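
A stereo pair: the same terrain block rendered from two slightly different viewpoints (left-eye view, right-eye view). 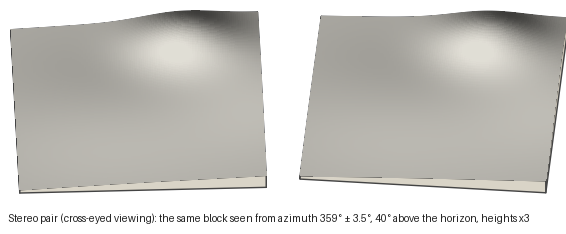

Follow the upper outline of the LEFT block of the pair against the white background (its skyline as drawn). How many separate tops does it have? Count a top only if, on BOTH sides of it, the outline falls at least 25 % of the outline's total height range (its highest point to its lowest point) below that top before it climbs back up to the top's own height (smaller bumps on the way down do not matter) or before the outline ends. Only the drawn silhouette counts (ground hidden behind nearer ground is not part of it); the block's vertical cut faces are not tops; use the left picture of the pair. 0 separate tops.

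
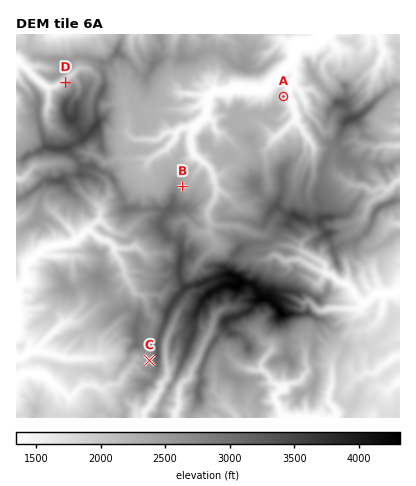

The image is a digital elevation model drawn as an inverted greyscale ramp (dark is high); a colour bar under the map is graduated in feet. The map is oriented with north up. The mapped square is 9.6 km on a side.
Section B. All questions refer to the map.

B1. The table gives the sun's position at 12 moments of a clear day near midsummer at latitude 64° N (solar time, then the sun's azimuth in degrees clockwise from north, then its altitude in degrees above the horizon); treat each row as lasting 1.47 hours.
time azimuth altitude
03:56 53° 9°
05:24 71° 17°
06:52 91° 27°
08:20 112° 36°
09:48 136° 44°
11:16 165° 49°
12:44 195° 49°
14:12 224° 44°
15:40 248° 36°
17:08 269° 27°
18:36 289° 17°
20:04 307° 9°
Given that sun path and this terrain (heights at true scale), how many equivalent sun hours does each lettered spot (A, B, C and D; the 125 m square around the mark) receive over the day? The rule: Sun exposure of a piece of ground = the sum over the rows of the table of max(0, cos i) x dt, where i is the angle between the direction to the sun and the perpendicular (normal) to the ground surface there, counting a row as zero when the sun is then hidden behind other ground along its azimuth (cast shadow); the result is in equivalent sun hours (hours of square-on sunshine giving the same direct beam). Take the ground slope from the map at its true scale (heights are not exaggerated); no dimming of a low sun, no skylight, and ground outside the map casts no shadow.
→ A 6.7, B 7.9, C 7.6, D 3.3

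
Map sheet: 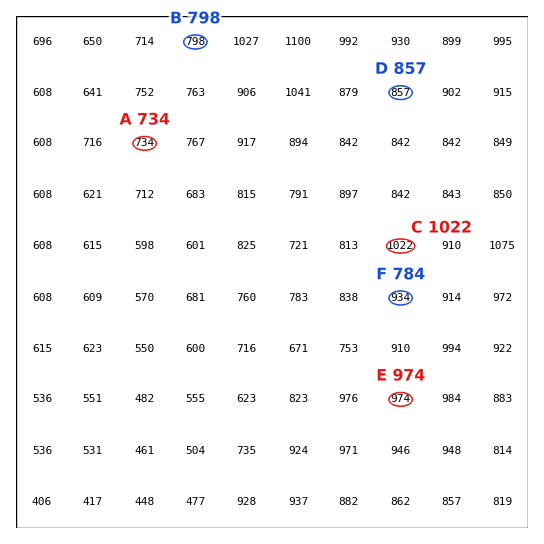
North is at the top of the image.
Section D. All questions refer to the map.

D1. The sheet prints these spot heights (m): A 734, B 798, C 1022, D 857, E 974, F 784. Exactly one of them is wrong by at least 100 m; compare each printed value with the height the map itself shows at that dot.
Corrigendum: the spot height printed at F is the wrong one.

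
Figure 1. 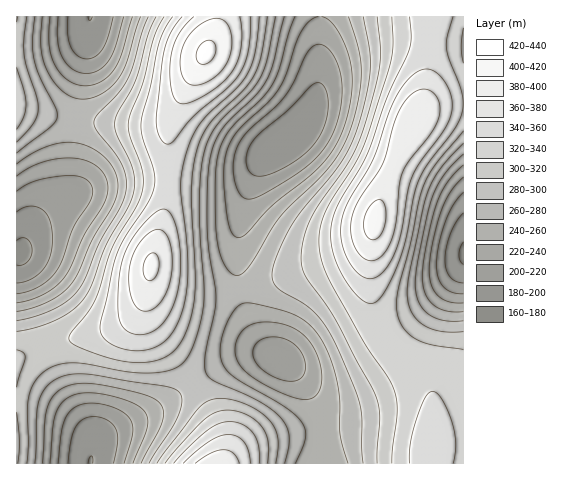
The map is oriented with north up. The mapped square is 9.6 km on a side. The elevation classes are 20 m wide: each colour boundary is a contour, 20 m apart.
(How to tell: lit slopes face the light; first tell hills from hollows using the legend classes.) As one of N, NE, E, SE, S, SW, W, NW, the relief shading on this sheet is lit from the W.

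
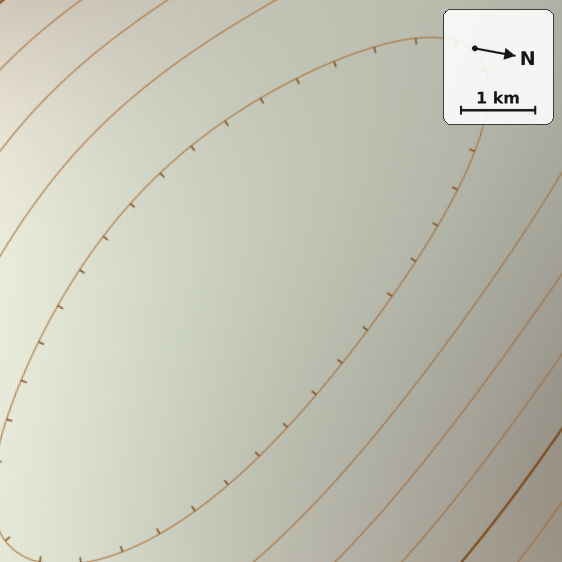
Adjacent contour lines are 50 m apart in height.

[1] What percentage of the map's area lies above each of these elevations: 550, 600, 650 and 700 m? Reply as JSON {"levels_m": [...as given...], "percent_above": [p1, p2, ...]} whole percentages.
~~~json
{"levels_m": [550, 600, 650, 700], "percent_above": [55, 27, 14, 6]}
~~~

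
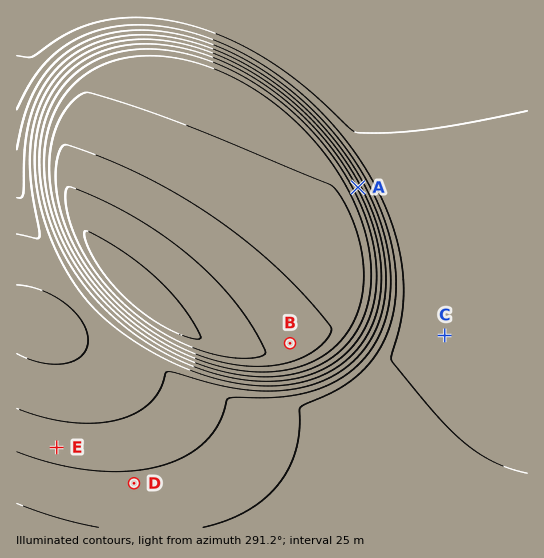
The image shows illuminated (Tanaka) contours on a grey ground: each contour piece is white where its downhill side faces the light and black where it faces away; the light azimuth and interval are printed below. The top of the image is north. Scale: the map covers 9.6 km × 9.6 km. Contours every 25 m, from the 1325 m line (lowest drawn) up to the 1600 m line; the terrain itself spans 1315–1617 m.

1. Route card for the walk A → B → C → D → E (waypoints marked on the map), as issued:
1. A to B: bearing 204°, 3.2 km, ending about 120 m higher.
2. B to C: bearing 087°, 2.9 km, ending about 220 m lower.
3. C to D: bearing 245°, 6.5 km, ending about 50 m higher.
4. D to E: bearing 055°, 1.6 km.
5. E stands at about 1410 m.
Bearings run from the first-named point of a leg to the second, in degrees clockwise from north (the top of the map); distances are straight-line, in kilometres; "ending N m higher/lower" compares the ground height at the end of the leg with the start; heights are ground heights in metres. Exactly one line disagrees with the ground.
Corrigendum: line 4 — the bearing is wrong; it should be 295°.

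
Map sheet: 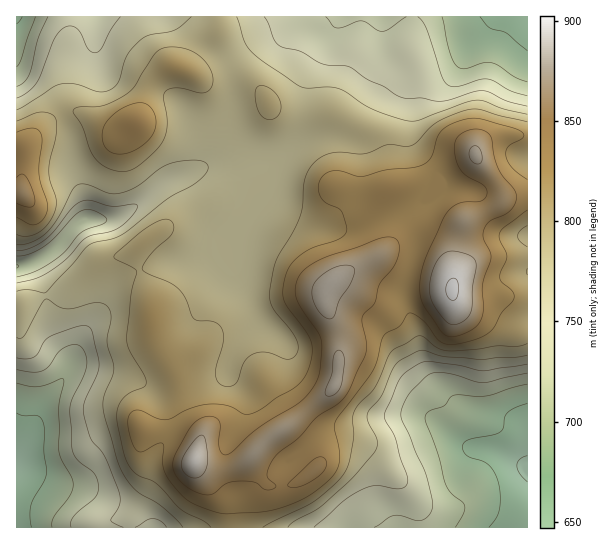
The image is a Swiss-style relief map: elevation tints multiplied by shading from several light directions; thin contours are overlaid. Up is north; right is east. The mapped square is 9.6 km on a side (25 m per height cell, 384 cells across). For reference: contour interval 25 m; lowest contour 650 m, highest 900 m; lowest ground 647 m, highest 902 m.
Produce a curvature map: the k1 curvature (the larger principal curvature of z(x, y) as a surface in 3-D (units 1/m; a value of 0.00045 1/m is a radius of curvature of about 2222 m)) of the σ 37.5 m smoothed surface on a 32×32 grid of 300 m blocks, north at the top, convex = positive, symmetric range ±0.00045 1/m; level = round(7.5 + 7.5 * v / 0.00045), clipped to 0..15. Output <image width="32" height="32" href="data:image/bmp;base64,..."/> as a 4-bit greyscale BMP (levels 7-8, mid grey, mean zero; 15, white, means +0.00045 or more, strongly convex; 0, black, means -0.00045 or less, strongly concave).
<image width="32" height="32" href="data:image/bmp;base64,Qk12AgAAAAAAAHYAAAAoAAAAIAAAACAAAAABAAQAAAAAAAACAAATCwAAEwsAABAAAAAAAAAAAAAAABEREQAiIiIAMzMzAERERABVVVUAZmZmAHd3dwCIiIgAmZmZAKqqqgC7u7sAzMzMAN3d3QDu7u4A////AJrN3bt2p6mJl4h4h4qZiJmYiJmaiarJq9yoeHebqqiZiId3i4i9p4rP+od6yneamHeJh56s/ry5if/JnKmImoZ4q6ivi/+a/GeeuZuIh3mHiIqor5ifh6/pm6m6iId4mYd5mL+6n/mK/5mYiHeJmZiXmqrNiJq7d439pohnmYh3iJmpqnmod4mXv/m4eHeZd5uXiah6mXabh275t2dnmofMhWmYmomImoZ+6riIqKmZ2IeKqbmaqIh2bsqqqvy6zdioiYq5d5h3d62piqjey6rZqph6uYiIiJnNh5qq3sqI/JqYiqqYd3m7u4mXi96ou8/7qIqYiHd4mryph4rdxoeXv9qZh3d3eJqb3cqJy+uZ+3n//aeId4iJmIremLqrqf+pyJ/7mHeIiId4iqicqXWv90iIzaiIiIioiZiInd3Z/u68qIqpiId3qpiph4qZ7fl6qbqIiIiIeKy6rMl4i+r6Z4mqh4iIh3irqZmbmt+W+3ebupmYiIh3iYeIaKr8Z+6Xm725iIiIh3iIqprc3v+tucvN2XiIiqmZq7mJzLvMnKu5rMhpl4u5mql3eIjKZ2uphWu4fKicmImXiHqXnHdbuHd5vf2YuoiImIiLl3uHe7h3mKy5iZh4h5mIm4Z5h4u5iJipmqqHeIeKiKuHeIh5upmZhojLiIiZioeriZiI"/>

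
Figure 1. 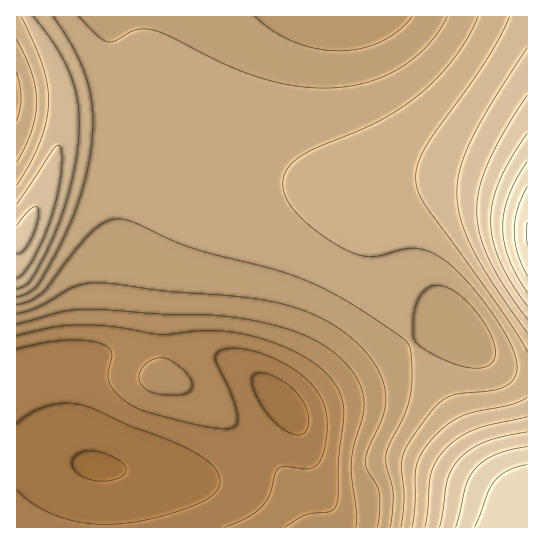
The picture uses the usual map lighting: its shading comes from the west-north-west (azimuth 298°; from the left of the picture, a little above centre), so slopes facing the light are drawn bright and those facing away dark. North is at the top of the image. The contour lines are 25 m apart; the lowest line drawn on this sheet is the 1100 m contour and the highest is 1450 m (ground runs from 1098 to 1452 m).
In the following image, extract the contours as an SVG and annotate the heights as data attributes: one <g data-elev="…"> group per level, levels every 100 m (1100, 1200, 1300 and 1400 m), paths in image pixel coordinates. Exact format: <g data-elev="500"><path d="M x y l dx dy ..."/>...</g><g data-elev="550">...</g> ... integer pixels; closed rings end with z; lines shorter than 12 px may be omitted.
<g data-elev="1100"><path d="M95 481l-12-4-9-7-2-4 0-5 5-7 12-3 13 2 16 6 8 8 0 6-7 5-10 3z"/></g><g data-elev="1200"><path d="M17 324l42-12 19-3 28 1 56 4 51 1 30 4 32 6 26 9 21 10 15 11 13 13 9 14 4 13 0 19-9 31-3 17 1 16 5 35-1 14"/></g><g data-elev="1300"><path d="M527 397l-16 8-36 7-14 5-15 9-14 13-10 14-6 13-1 40-3 21"/><path d="M17 289l8-3 6-7 14-24 11-25 16-48 4-25 3-23-1-32-8-28-15-28-22-29"/><path d="M21 17l22 49 5 20 1 17-3 19-6 20-10 21-13 22"/><path d="M510 17l-11 21-14 25-60 84-7 18-2 14 3 14 7 13 73 101 28 44"/></g><g data-elev="1400"><path d="M527 465l-18 5-14 11-7 10-13 36"/><path d="M527 161l-10 18-8 16-5 16-1 16 1 15 5 16 8 17 10 17"/></g>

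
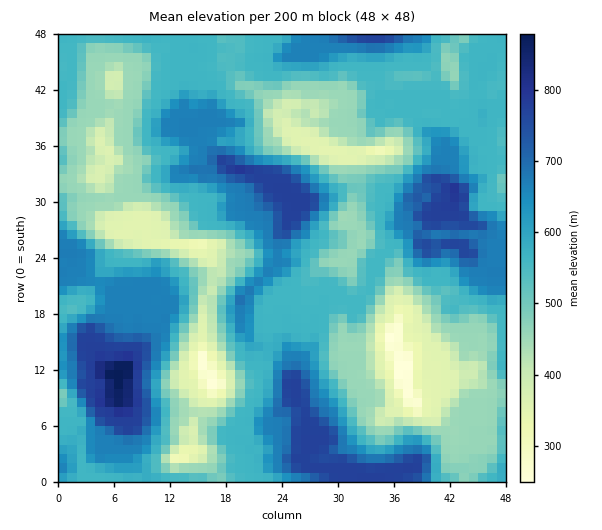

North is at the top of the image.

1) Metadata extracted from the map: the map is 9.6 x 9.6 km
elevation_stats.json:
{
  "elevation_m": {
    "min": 245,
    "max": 880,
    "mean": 555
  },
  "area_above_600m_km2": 29.2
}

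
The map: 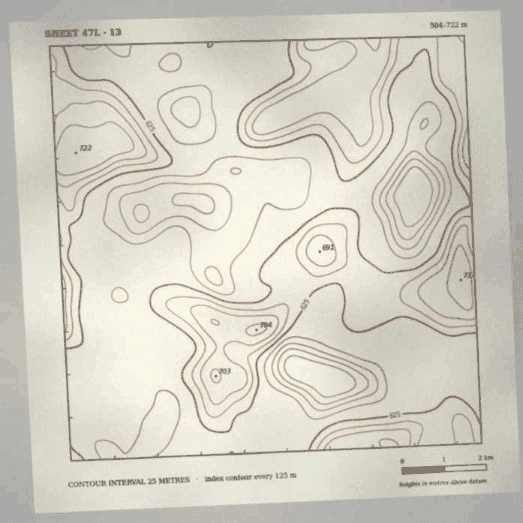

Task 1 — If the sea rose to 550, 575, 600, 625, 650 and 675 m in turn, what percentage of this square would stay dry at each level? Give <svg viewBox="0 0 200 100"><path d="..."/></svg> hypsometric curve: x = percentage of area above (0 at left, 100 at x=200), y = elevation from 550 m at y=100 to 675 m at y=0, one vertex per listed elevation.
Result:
<svg viewBox="0 0 200 100"><path d="M192 100l-8-20-24-20-84-20-30-20-21-20"/></svg>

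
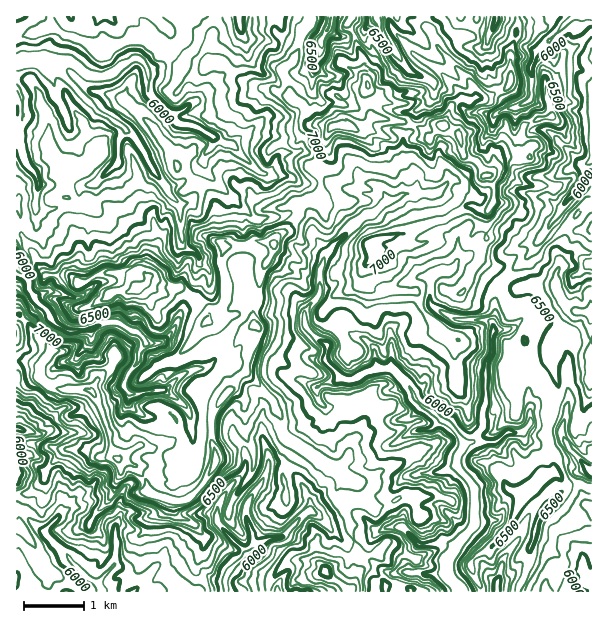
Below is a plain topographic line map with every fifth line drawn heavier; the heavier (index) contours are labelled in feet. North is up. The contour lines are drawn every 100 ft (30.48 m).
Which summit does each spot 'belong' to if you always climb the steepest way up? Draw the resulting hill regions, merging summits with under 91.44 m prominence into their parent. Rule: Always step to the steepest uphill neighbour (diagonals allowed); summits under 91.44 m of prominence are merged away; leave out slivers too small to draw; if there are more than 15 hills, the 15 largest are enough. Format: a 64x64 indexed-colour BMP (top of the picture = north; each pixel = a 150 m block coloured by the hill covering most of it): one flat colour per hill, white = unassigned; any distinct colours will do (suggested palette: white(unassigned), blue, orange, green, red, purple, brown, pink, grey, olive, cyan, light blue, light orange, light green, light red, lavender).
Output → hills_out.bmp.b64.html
<image width="64" height="64" href="data:image/bmp;base64,Qk12CAAAAAAAAHYAAAAoAAAAQAAAAEAAAAABAAQAAAAAAAAIAAATCwAAEwsAABAAAAAAAAAA////ALR3HwAOf/8ALKAsACgn1gC9Z5QAS1aMAMJ34wB/f38AIr28AM++FwDox64AeLv/AIrfmACWmP8A1bDFABERERESIiIiIiIiJVVVVVVVVVVVEREREREREREREREREREREREiIiIiIiIlVVVVVVVVVVURERERERERERERERERERERESIiIiIiIiJVVVVVVVVVVVVREREREREREREREREREREREiIiIiIiIiVVVVVVVVVVVVURERERERERERERERERERESIiIiIiIiIlVVVVVVVVVVVRERERERERERERERERERERIiIiIiIiIiFVVVVVVVVVVVEREREREREREREREREREREiIiIiIiIiIREVVVURERVVUREREREREREREREREREREiIiIiIiIiIhERFVVREREREREREREREREREREREREREiIiIiIiIiIiERERVREREREREREREREREREREREREiIiIiIiIiIiIiIRERERERERERERERERERERERERERESIiIiIiIiIiIiIhERERERERERERERERERERERERERERIiIiIiIiIiIiIiIREREREREREREREREREREREREREREiIiIiIiIiIiIiIiEREREREREREREREREREREREREREiIiIiIiIiIiIiIiIREREREREREREREREREREREREREiIiIiIiIiIiIiIiIhERERERERERERERERERERERFCIiIiIiIiIiIiIiIiIiERERERERERERERERERERERFEIiIiIiIiIiIiIiIiIiIRERERERERERERERERERERFEQiIiIiIiIiIiIiIiIiIRERERERERERERERFEQREREURCIiIiIiIiIiIiIiIiIhERERERERERERERERRERBERREIiIiIiIiIiIiIiIiIiERERERERERERERERFEREERFEQiIiIiIiIiIiIiIiIiIREREREREREREREREURERBFERCIiIiIiIiIiIiIiIiIiERERERERERERERERREREREREIiIiIiIiIiIiIiIiIiIhERERERERERERERFEREREREQiIiIiIiIiIiIiIiIiIiIRIiEREREREREREURERERERCIiIiIiIiIiIiIiIiIiIiIiIRERERERERERREREREREIiIiIiIiIiIiIiIiIiIiIiIhERERERERERFEREREREQiIiIiIiIiIiIiIiIiIiIiIhERERERERERERRERERERCIiIiIiIiIiIiIiIiIiIiIiERERERERERERFEREREREIiIiIiIiIjMyIiIiIiIiIiEREREREREREREUREREREQiIiMzMiIzMzMiIiIiIiIiERERERERERERERRERERERDIiMzMzMzMzMyIiIiIiIiIRERERERERERERFEREREREMyMzMzMzMzMzMiIiIiIiIhEREREREREREREUREREREQzMzMzMzMzMzMyIiIiIiIiIRERERERERERERRERERERDMTMzMzMzMzMzIiIiIiIiIiEREREREREREREUREREREMREzMzMzMzMzMyIiIiIiIiIRERERERERERERREREREQxETMzMzMzMzMzIiIiIiIiIhEREREREREREREURERERBERMzMzMzMzMzMiIiIiIiIiERERERERERERERFEREREEREzMzMzMzMzMyIiIiIiIiIRERERERERERERERREREQREzMzMzMzMzMyIiIiIiIiIjEREREREREREREREURERBETMzMzMzMzMyIiIiIiIiIjMxERERERERERERERREREETMzMzMzMzMzIiIiIiIiIiMzMREREREREREREREUQRERMzMzMzMzMzMiIiIiIiIjMzMzERERERERERERERERERERMzMTMzMzMyIiIiMzMzMzMzMzERERERERERERERERERERERMzMzMzEiIiMzMzMzMzMzMxEREREREREREREREREREREzMzMzERIiMzMzMzMzMzERERERERERERERERERERERETMzMzERESMzMzMzMTMREREREREREREREREREREREREREzETERERMzMzEREREREREREREREREREREREREREREREREREREREzMzERERERERERERERERERERERERERERERERERERERETMzEREREREREREREREREREREREREREREREREREREREREzERERERERERERERERERERERERERERERERERERERERERERERERERERERERERERERERERERERERERERERERERERERERERERERERERERERERERERERERERERERERERERERERERERERERERERERERERERERERERERERERERERERERERERERERERERERERERERERERERERERERERERERERERERERERERERERERERERERERERERERERERERERERERERERERERERERERERERERERERERERERERERERERERERERERERERERERERERERERERERERERERERERERERERERERERERERERERERERERERERERERERERERERERERERERERERERERERERERERERERERERERERERERERERERERERERERERERERERERERERERERERERERERERERERERERERERERERERERERERERERERERERERERERERERERERERERERERERERERERERERERERERERERERERERERERERERERERERERERERERERERERERERERERERERERERERERERERERERERERERERERERERERERERERERERERERERER"/>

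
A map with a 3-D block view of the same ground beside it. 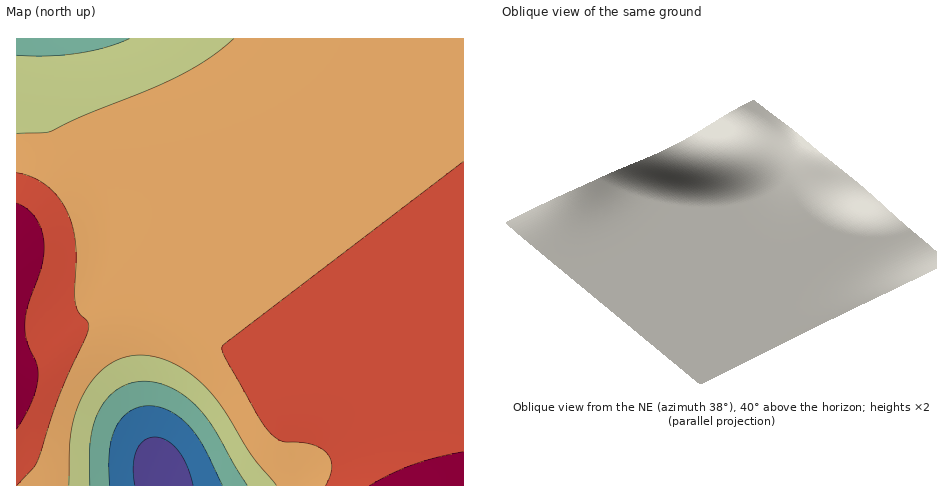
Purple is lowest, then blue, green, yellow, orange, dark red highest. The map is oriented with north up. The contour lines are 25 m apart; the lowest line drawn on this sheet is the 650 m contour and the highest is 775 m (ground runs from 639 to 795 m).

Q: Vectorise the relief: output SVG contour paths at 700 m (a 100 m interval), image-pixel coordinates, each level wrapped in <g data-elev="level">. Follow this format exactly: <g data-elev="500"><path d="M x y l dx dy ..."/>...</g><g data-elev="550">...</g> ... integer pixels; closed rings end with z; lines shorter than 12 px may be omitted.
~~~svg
<g data-elev="700"><path d="M90 485l0-45 3-15 6-14 9-13 10-9 12-6 14-2 13 2 14 4 12 8 13 11 17 21 34 58"/><path d="M130 39l-25 8-28 6-30 3-30-1"/></g>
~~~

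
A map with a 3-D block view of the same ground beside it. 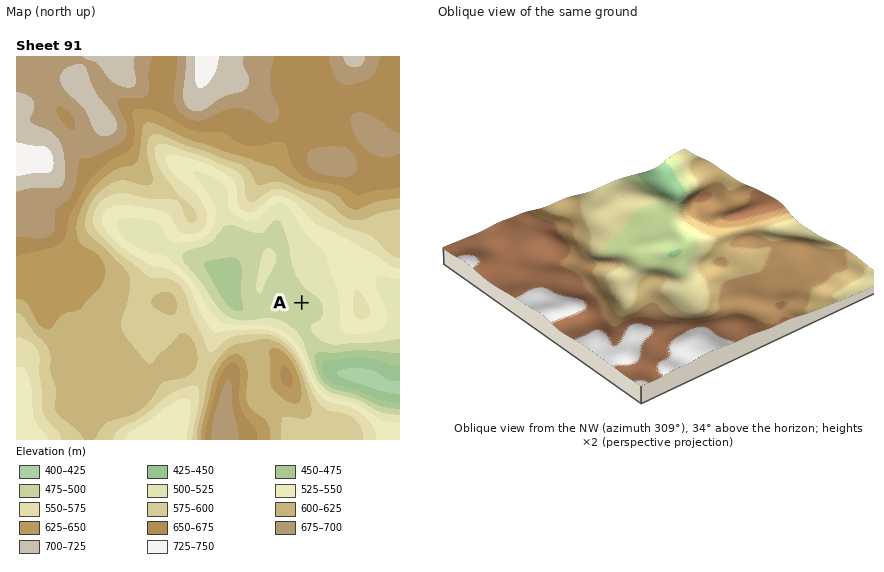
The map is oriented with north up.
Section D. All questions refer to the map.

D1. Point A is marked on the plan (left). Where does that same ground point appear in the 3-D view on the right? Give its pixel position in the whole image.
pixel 650 222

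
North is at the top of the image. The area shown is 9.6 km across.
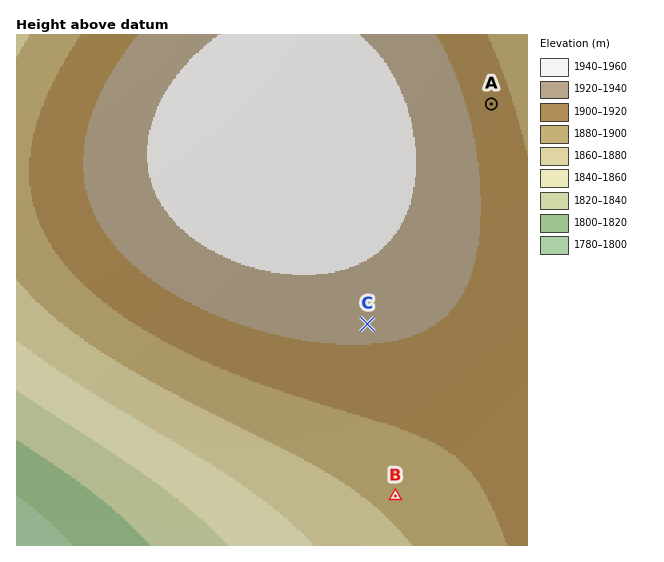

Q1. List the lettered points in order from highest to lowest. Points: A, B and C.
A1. C A B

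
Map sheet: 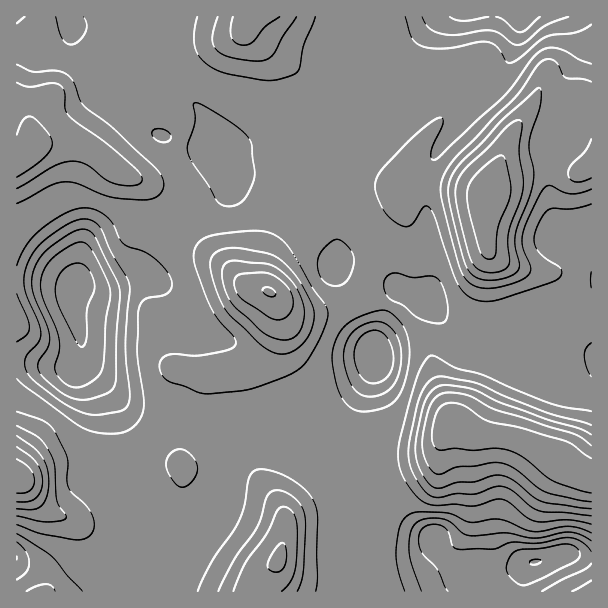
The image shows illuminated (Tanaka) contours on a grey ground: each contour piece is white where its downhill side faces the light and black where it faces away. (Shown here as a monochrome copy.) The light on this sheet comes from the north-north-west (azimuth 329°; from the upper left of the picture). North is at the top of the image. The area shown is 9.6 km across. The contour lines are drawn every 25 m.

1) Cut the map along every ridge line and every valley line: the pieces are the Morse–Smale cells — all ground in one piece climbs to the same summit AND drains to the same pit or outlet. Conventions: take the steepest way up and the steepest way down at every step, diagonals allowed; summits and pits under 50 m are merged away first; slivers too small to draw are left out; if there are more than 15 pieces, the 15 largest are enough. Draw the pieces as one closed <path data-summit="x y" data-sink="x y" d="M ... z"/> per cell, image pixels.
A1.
<path data-summit="269 291" data-sink="75 287" d="M320 150l-12 2-62-1-9 5-9 9 1 18-5 9-11 10-28 9-33 18-8 8-5 9-3 20-5 8-26 12-28-2-4 6-1 13 8 30 2 29 22 24 10 16 10 59 0 16 23 1 33-12 2 2 0 14-4 19-1 23 15 0 9-2 4-4 15-26 8-31 6-14 15-17 32 9 15 1 0-24-14-27-8-24 8-39-6-29-12-12 0-19 6-24 20-42 6-9 23-20 3-6 0-13z"/><path data-summit="32 152" data-sink="75 287" d="M69 16l-53 1 0 262 32 3 23 6 6-4 28 2 21-9 7-5 3-6 3-20 5-9 8-8 33-18 25-7 8-5 10-11 1-12-5-11-23-19-15-6-28-6-32-26-25-16-9-9-18-33z"/><path data-summit="494 186" data-sink="374 357" d="M591 166l-10 6-4 5-1 17 4 18 0 12-18 40-8 7-23 0-13-3-21-9-9-8-2-36 8-23 0-4-6 4-14 0-16-5-42-6-11 0-3 3-4 0-23-6-24-10-14 54 0 35-3 9 20-2 26 10 19 14 23 8 30 32 13 8 44 10 51-3 31 11z"/><path data-summit="590 476" data-sink="374 357" d="M404 289l-3 0-7 8-21 50 1 19-14 39-4 14 0 16-4 18 0 11 7 10 22-18 38-2 13-4 8-9 10-18 3-1 20 12 30 2 19 4 38 18 12 10 18 8 2 0 0-122-2-2-30-9-51 3-44-10-13-8-30-32z"/><path data-summit="590 476" data-sink="536 561" d="M453 422l-3 1-10 18-8 9-13 4-38 2-21 18 11 8 11 13 2 9-8 12 16 4 28 14 12 2 7 15 11 11 24 11-6 9 0 10 123 0 1-115-20-9-12-10-38-18-19-4-30-2z"/><path data-summit="248 17" data-sink="75 287" d="M347 16l-276 0-1 7 2 2 9 0 17-5 15 2 8 8 12 21 10 10 18 11 41 39 12 20 13 38 1-4 9-9 9-5 62 1 12-3-6-21 0-12 6-21 25-1 29-16 2-4-2-12-7-17-13-11-10-4-4 0 8-12z"/><path data-summit="494 186" data-sink="522 17" d="M591 16l-147 0-4 3-14 22-8 36 11 5 10 8 6 9 1 11-4 9-27 34-11 27 45 6 25 6 18-2 2-2 0-12 11-29 9-18 19-25 9-1 28 9 8-2 13 6z"/><path data-summit="269 291" data-sink="374 357" d="M345 166l-16 0-6 3-27 22-26 51-5 15-1 28 12 12 6 29-8 39 8 24 14 27-1 15 2 9 29-4 20-13 26-49 2-9 0-23 16-36 12-18-37-22-11-2-20 2 3-9 0-35 13-51 0-3z"/><path data-summit="279 560" data-sink="75 287" d="M252 430l-3 0-15 17-6 14-8 31-15 26-4 4-9 2-16 1 0 35-13 31 187 1 5-14-2-2-53-2-16-6-6-5 6-26 0-22-6-17 0-9 4-10 13-26 1-12-27-5z"/><path data-summit="494 186" data-sink="75 287" d="M542 103l-6 0-8 7-14 19-9 18-11 29 0 16-8 23 0 18 2 18 9 8 27 11 30 1 8-7 18-40-4-42 2-8 14-9 0-48-14-7-8 2z"/><path data-summit="279 560" data-sink="536 561" d="M360 475l-18 17-21 6-24 12-9 8-10 45 6 5 16 6 53 2 2 2-5 9 1 5 116 0 2-14 5-5-24-11-11-11-7-15-12-2-37-17-9 1 8-9 2-9-4-8z"/><path data-summit="17 477" data-sink="75 287" d="M81 356l-4 8-8 3-15 0-27-6-11 1 0 115 31 33 9 4 10-2 12-15 12-13 17-6 17-1 0-16-10-59-10-16-20-21z"/><path data-summit="17 477" data-sink="17 558" d="M123 478l-16 0-17 6-27 30-7 0-9-4-30-32-1 83 11 7 17 3 10 5 14 16 19-2 7-6 8-20 14-16 8-20 6-9 0-6-8-15z"/><path data-summit="17 477" data-sink="75 287" d="M110 20l-12 0-26 6 2 24 22 37 36 25 26 22 28 6 15 6 23 18-10-33-12-20-41-39-18-11-10-10-12-21z"/><path data-summit="590 476" data-sink="75 287" d="M36 280l-20 1 0 79 38 7 20-1 6-6 2-4-2-23-8-30 2-15z"/>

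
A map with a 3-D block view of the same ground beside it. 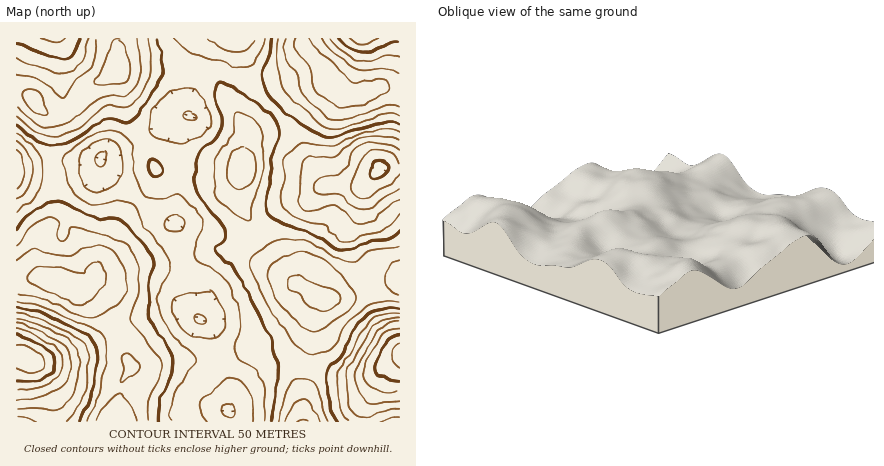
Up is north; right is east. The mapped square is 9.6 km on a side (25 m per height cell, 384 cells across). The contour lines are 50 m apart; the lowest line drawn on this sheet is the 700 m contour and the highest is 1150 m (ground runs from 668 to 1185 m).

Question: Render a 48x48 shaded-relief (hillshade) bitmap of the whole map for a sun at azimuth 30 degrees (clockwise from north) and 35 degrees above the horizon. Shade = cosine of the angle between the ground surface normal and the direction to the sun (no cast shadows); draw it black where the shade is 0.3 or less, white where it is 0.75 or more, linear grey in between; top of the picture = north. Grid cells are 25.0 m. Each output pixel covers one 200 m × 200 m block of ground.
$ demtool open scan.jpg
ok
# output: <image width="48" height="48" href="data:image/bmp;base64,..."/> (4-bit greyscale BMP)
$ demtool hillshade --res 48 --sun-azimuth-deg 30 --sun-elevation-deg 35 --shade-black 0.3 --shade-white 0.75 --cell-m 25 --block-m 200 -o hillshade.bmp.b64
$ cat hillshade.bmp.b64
<image width="48" height="48" href="data:image/bmp;base64,Qk32BAAAAAAAAHYAAAAoAAAAMAAAADAAAAABAAQAAAAAAIAEAAATCwAAEwsAABAAAAAAAAAAAAAAABEREQAiIiIAMzMzAERERABVVVUAZmZmAHd3dwCIiIgAmZmZAKqqqgC7u7sAzMzMAN3d3QDu7u4A////AP7cy6mImrzMy7u7u7uph2Vnm97u7tzN3u3cy6mImrvLu7uqq6qYdmZnm83d3czd3t3cu6mIiqu7qqqpmYiHdmZnm8zdzMzd3d3cy6h3iZqqmZmZiIiHdmZ4mszczM3d3d7dypd2eJmZmZmYiIiHZmZ4m83MzN3d3d7cuYdmaJmZmaqZiJh3Zmd4q8y7u8zM3d3Kh3ZmeImZqrupmZl2ZmeImqqpmqu8zbqXZVVmZ4mavMuqmqmGZniIiYiIiJmqvIdTMzRVZomrzcy7u6mHd4iId3d3iIiJqlMQASM0Voq8zN3czLqYiIiHZmd4mZiJiCAAABIjV5q8zd3d3LqYiYh2ZneJmZiHZQAAAAEjaJu8zd3d3KmIiIdlZneImYd2QwAAAAEkaJq7zN3MuYh3iHZVVmd3d3ZUIAAAABJGeImrzMy6h3d3d2VVVnd3d3ZSEAAREjVoiIiavMuYd3ZmZlVFZ4iIiIdTITMiNFeZiImqu6mHd3ZmZlVWeImau6l2Q2VEV4qpmZqrupiIiHdmVVVniZqrzMuXZYd3iaupmau7upmIh3ZlVWZ4maq8zMqIiJmau8upmrzLqpmYh2VVZneJqqq83LmImaq8zcuqq8zLuqqYdlVWeImqu7ve7KmJqqq83curzNzMzMupdmZ4iZq7u83v7bqru6u83Lq8zdzMzcuph4iZmaq7ze//7cvMzKq7u6q83d3d3cupiZmZmaq7ze/+7czd3JqrqprM3czd3cupiZiIiKq83u7cy8zdy5qqqqvMzMzMy6qYiHd3eavN7u3Lu8zLuqq7u7zdzMzLupiHZlZmerzd3uy7zMy6qqu7zM3tzMy6mIdlVVVWirzM3dzM3t26qru7vN7tzMu5h3dlVVZnmru7vMzN3u27u7qZq83czLuYd3dmZnd3iaqqq7u83dy7zJmIq8zLu6mHZ3h3d4d2eaqqu6qqq7u7u4d4m7y7uphmaJmYiIdniau7uqmIiZq7qmVnm7u7qYdmiaqZiId4m7u7uph3iZqpiERXmqqqqXdnmrupiIiJvMy6qYdmiZmHZSNGeIiIh2Z4q7upmZmavMupiHVWeIdkMxEjVWZmZVV5vMu6qqqqvLqZh2VFZmUyIgASNFVVREV5u7u7u6mZq7uph1Q0RDIREgATRVVVVEV5q7u7upiIq8u5h1MzMiESIgEkaHd2ZVV5q7qrqHZ4rMyphkM0MyIjMxJYqph3ZlZ5qpmZhlV6zMuoZURFVUREMzWLy5h3ZVV4mYiHZVaLzLqGVDRWd2ZlRGi8y5iHZUV4iIh3Zmisy6hlVEVXiIiHZ5vNy6mIZVZ4mYh3d3m8yodmZVZ4mqqpmc3dy6qph3eaqYiIiJvMuYd3ZmeJu8y7vN3dzLu6mImruqmpmavLuYd2Zmebzd3d3d3d3MupiJvMu7qpmrzMuph2Vni97u7d3d3d3LqXeavMu7uqq83cupdlVorO//7czN3d3Kl2eKu8zMu7vN3cuYdVZ5zv//7c3N3dy6hmeau8zMu7vN3cqYZVaL3///7c3A=="/>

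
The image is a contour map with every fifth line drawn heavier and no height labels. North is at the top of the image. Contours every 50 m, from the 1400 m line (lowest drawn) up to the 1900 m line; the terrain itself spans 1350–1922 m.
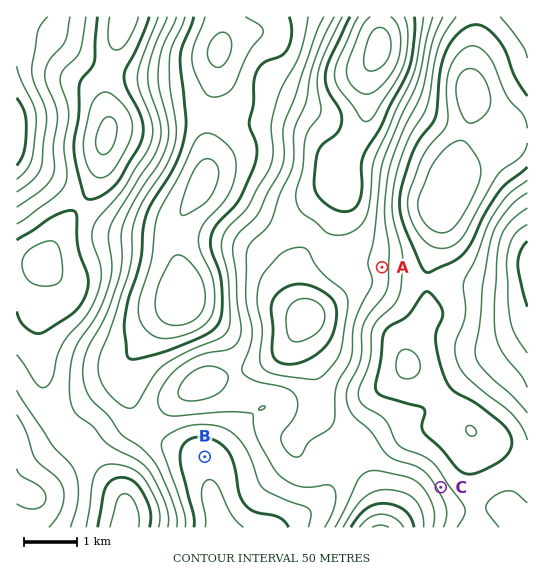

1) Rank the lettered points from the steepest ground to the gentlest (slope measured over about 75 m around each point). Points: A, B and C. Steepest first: C A B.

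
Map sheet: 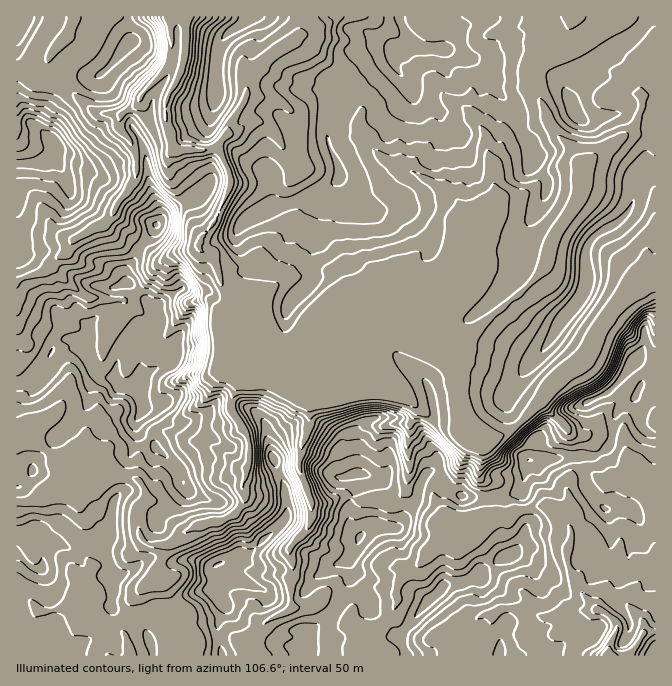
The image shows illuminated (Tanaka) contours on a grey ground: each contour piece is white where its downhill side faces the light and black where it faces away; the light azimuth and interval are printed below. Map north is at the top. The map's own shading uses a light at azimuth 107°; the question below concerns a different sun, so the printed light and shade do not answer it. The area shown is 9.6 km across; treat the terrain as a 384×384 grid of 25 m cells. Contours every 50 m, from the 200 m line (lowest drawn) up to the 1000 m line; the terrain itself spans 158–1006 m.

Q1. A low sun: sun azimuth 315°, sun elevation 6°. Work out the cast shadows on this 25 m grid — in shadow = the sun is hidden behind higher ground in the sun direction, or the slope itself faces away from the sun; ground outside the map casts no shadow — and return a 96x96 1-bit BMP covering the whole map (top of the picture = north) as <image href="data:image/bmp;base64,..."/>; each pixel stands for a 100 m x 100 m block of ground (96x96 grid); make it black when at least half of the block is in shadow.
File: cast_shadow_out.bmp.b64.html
<image width="96" height="96" href="data:image/bmp;base64,Qk2+BAAAAAAAAD4AAAAoAAAAYAAAAGAAAAABAAEAAAAAAIAEAAATCwAAEwsAAAIAAAAAAAAA////AAAAAAAAPocB/g/gD/////wAP4YB/AfgH/////wAHwQB/A5AP/////4AB4AD/g+AP/////8AO8AD/4eHH////+8Ae4wB/+HHz////+4B+84B//DH5////94D8fAQ//xn9////78H8fgw//5/8////7sP8fwD////+f///7s/8f4D8+///P///50/8f4AH/f//gf//d6P8H+D//H//8P//MyH8f7D//D//+D//M8H4/4Af/A//+B//kcH5/8AH/gf//Af/2cCA/+AD/wf//gP//cAA//gB/wP//wH//8AAf//A/wH//+H//8AAf//wPwAP/+H//8AA/v/8PwAH//j//8AAfH/+HwAH////v4wAfD//H4Pz////gD/AfB//H0///8//gD/APB//P3//4AP/4B+wDx//Hj/9wgP//48QH5//PB/9nwP//44MP5/+PAA8/wP//8YcO7/+fAA8eAH//8J+G//+fAA8OAA//8H+Hf/+PAA8MAAAP8H/D//+fAAcDADgH8D/D//+PAEcPADwH8B9D//+fADcfBBw/gf8D////gP8fDwh/s//D////gD8eB4P////x////gAAeB+P///+9/////AAcA/B/9/29/////AAcA/gef/3Z/////AAYAf4HP/zB////+AAYAf+Ds/wB////8AAAAP/hgPwA////4AAAAP/w4HgAH///4AAAAH/48DiAD///+AAAAD/4cAGAD////gAAAB/4MAGAT////wAAAA/8MAHA7////4AAAA/8MAGAd////4AAAAf+MADAf////4AAwAP/EADgP////4AAYAP/EAAAf//n//gAMAH/gAAMf//H///AGAD/wAD8H//D///8DAB/4AH+D/+B///+BwB/8AAPB//4////A4A//wAD4//+f///AcA//8AD//z/f///AMA//+AH//v/////AEA/9/gD//f/////AGA/9/wB//f+f///AHA/9//x/+f+P///AHw/9//4/+f+P///AH4f9//8f+f8P///AH4P9//8f+P8B///EH8D///8P/H8AB//+D/B///8H/B8AAf//j/g///8H/gAAAB//x/gf//8AfgAAAB//x/gf//8MPgAAAAf///gP//+eHgYAwA////gP//++DgYAgD//P/gP//+/DgIAAP//H/gD/+e/zgAAAf//D/+AD8M//AAAD+f/D//AD4F//AAAH/P/B//ADwB//4AAN/P/B//gBwN//8AB4///B//gB5///+AD43//B//wA5//3/ABwH//Pn/wA///3/ADwD//PjvwAf//3+ABwD//PDhwAf//z/AAwD/+fDgwAf//z/gAAH/+eDgQA///z/gAAH/9+B3wBn//z/gAAH/7+A3wPD//j/wAAH/z8AAx/A//j/4AAH/z8AAz/gf/j/+AAP/z8A4b/gP/j//AAf/Z8AAb/AH/D//AAPuA8AAf/AD/B//AAADwMAA/+AB/B//AAAB8YAAf+AB/A//AAAB/wAAN8AA4AP/AAAA/4AAB8AD4AH+AAIAD4AAA="/>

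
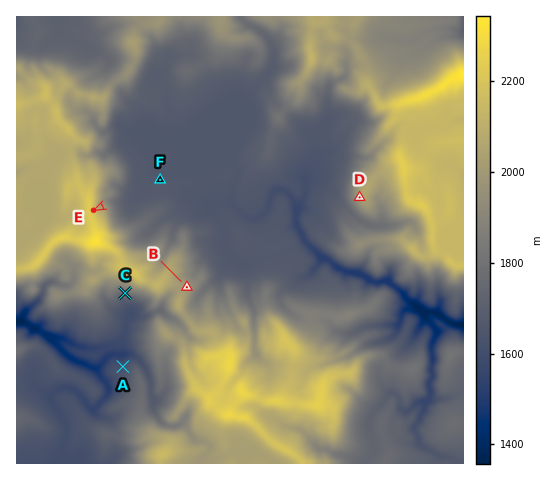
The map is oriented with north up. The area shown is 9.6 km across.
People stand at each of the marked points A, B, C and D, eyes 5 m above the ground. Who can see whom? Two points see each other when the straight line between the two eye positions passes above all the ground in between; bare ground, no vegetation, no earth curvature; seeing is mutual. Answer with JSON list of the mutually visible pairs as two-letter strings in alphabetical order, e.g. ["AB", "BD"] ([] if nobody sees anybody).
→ ["AC", "BD"]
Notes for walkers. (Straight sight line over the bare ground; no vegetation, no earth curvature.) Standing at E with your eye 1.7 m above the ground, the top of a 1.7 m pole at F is in view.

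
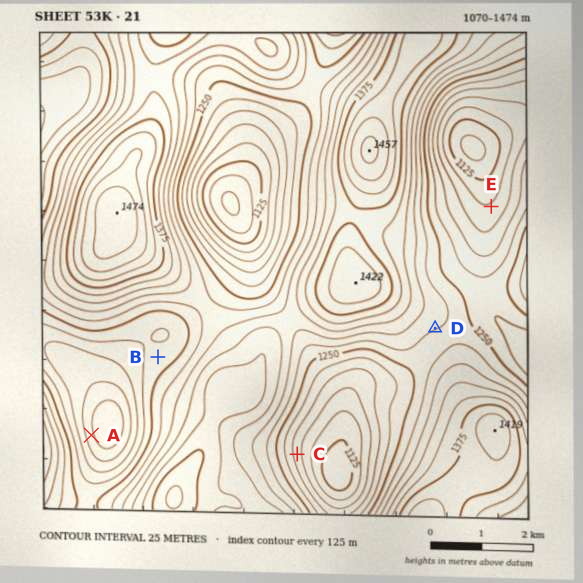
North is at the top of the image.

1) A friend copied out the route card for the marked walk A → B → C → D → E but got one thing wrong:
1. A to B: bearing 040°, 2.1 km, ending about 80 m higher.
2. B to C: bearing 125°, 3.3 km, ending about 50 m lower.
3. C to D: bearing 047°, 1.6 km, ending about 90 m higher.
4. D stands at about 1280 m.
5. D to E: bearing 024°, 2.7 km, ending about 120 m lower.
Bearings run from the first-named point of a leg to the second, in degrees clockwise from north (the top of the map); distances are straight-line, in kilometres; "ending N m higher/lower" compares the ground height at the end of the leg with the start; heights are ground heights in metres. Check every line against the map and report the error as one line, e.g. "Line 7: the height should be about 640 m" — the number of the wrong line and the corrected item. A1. Line 3: the distance should be 3.7 km.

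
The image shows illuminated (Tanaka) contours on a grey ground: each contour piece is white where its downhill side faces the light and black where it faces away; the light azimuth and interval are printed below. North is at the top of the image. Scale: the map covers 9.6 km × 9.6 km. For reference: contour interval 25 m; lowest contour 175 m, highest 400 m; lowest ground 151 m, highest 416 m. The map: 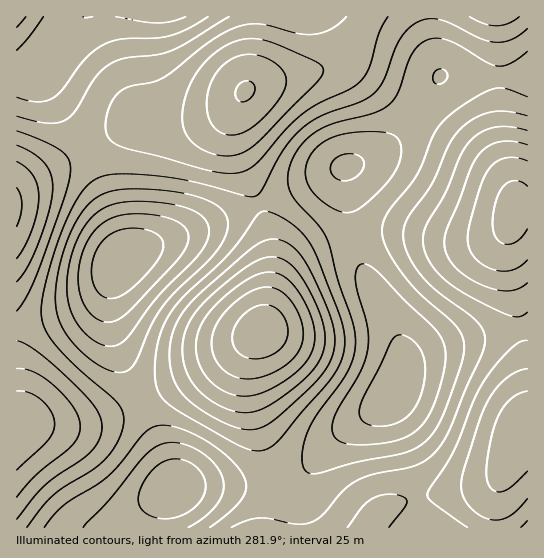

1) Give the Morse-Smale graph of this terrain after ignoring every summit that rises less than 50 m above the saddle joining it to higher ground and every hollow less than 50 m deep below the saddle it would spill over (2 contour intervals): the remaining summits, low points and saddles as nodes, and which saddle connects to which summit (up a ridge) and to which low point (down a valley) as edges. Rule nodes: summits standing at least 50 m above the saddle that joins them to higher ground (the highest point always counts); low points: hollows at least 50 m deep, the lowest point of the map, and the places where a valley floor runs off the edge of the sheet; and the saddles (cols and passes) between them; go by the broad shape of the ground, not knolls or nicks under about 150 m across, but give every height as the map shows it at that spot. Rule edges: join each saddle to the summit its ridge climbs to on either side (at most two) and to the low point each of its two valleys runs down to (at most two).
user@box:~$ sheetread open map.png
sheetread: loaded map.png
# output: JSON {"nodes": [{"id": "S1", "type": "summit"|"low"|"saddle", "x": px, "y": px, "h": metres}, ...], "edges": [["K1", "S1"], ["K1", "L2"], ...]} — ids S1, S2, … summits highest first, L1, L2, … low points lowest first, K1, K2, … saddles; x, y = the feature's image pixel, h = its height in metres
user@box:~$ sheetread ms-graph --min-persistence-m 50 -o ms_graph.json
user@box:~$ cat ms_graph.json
{"nodes": [
{"id": "S1", "type": "summit", "x": 262, "y": 331, "h": 416},
{"id": "S2", "type": "summit", "x": 514, "y": 211, "h": 386},
{"id": "S3", "type": "summit", "x": 17, "y": 206, "h": 380},
{"id": "S4", "type": "summit", "x": 245, "y": 91, "h": 377},
{"id": "S5", "type": "summit", "x": 525, "y": 430, "h": 370},
{"id": "S6", "type": "summit", "x": 18, "y": 427, "h": 369},
{"id": "L1", "type": "low", "x": 122, "y": 261, "h": 151},
{"id": "L2", "type": "low", "x": 174, "y": 489, "h": 177},
{"id": "L3", "type": "low", "x": 394, "y": 393, "h": 182},
{"id": "L4", "type": "low", "x": 161, "y": 17, "h": 215},
{"id": "K1", "type": "saddle", "x": 522, "y": 329, "h": 297},
{"id": "K2", "type": "saddle", "x": 86, "y": 149, "h": 293},
{"id": "K3", "type": "saddle", "x": 258, "y": 203, "h": 273},
{"id": "K4", "type": "saddle", "x": 141, "y": 402, "h": 265},
{"id": "K5", "type": "saddle", "x": 269, "y": 486, "h": 258},
{"id": "K6", "type": "saddle", "x": 354, "y": 235, "h": 233}],
"edges": [["K1", "S2"], ["K1", "S5"], ["K1", "L3"], ["K2", "S3"], ["K2", "S4"], ["K2", "L1"], ["K2", "L4"], ["K3", "S1"], ["K3", "S4"], ["K3", "L1"], ["K3", "L3"], ["K4", "S1"], ["K4", "S6"], ["K4", "L1"], ["K4", "L2"], ["K5", "S1"], ["K5", "L2"], ["K5", "L3"], ["K6", "S1"], ["K6", "S2"], ["K6", "L3"]]}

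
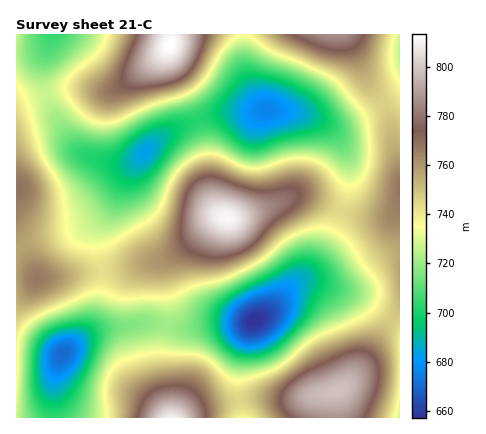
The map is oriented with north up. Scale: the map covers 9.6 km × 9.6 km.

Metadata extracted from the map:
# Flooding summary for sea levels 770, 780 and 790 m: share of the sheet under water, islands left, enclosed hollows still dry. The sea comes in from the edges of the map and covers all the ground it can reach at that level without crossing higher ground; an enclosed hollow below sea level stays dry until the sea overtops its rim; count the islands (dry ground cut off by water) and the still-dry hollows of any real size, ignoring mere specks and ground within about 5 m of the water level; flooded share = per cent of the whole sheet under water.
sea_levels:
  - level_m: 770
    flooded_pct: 86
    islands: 1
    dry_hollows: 0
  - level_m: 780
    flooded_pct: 91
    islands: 1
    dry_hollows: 0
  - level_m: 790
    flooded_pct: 95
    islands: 2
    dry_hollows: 0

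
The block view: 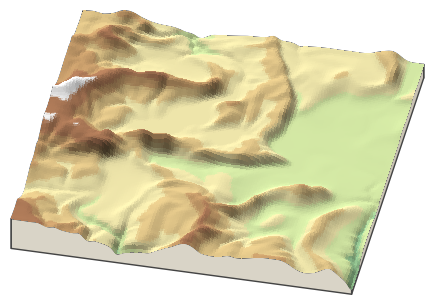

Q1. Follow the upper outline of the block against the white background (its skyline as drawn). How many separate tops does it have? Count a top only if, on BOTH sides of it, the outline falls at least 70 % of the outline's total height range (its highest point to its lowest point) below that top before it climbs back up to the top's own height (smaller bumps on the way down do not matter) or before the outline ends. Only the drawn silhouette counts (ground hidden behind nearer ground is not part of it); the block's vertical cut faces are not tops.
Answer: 0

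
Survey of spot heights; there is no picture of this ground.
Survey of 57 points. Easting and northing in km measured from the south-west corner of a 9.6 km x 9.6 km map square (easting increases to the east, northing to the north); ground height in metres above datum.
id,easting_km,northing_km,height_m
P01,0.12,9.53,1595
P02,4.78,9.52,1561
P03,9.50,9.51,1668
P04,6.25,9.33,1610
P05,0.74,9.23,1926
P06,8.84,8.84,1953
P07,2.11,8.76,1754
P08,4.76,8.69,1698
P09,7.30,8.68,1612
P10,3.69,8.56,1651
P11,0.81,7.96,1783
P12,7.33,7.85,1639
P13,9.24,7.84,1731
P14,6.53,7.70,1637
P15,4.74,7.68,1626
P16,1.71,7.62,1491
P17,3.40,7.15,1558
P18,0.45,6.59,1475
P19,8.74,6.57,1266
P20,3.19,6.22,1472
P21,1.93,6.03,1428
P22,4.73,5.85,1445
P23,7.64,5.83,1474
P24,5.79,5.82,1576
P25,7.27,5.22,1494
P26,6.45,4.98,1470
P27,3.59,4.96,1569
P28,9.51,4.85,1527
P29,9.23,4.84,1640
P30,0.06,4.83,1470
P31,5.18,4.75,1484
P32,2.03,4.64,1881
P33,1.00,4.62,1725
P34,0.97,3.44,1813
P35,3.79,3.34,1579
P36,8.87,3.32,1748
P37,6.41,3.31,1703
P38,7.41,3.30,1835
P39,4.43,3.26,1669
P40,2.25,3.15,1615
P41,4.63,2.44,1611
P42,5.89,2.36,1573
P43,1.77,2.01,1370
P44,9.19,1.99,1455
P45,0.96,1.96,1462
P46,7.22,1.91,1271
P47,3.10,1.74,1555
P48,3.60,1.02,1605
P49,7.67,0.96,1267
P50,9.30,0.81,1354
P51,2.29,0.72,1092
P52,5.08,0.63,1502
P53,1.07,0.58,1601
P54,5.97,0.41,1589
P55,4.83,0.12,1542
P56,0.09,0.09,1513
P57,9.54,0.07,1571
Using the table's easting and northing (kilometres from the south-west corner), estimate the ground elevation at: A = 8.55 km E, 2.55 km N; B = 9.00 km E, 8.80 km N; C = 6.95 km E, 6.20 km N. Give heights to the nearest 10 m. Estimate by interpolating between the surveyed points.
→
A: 1610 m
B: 1910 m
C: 1530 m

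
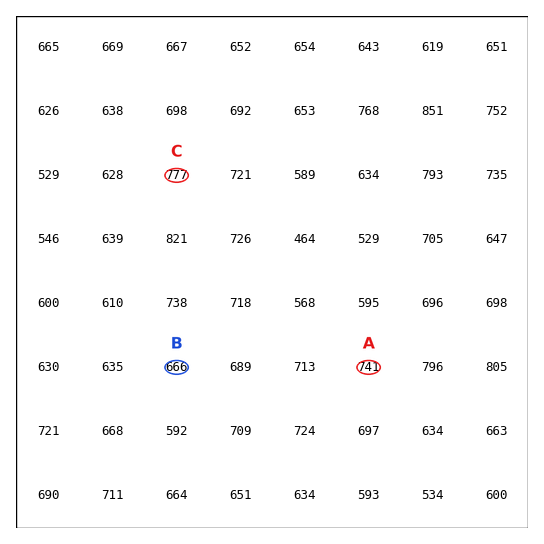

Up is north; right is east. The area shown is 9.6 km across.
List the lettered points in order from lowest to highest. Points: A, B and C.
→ B A C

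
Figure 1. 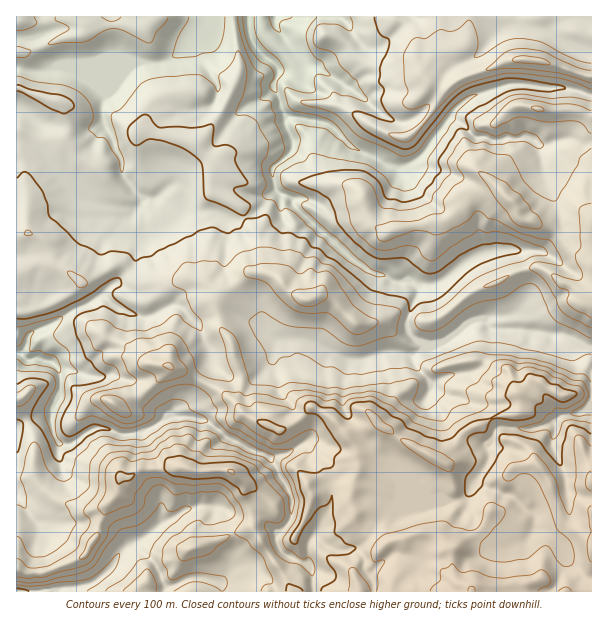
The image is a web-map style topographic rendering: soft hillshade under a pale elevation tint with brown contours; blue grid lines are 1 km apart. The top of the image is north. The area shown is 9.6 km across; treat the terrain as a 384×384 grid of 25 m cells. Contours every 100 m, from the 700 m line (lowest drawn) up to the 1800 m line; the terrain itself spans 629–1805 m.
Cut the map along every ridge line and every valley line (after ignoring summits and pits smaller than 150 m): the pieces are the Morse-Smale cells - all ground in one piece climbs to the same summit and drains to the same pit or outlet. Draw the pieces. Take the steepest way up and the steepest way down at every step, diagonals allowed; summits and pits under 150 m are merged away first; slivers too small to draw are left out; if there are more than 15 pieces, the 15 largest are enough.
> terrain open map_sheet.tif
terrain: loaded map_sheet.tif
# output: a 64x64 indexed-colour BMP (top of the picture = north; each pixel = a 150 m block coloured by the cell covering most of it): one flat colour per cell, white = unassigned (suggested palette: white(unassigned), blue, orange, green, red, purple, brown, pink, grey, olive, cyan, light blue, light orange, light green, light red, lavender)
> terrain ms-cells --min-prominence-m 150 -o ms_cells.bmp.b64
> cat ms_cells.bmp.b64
<image width="64" height="64" href="data:image/bmp;base64,Qk12CAAAAAAAAHYAAAAoAAAAQAAAAEAAAAABAAQAAAAAAAAIAAATCwAAEwsAABAAAAAAAAAA////ALR3HwAOf/8ALKAsACgn1gC9Z5QAS1aMAMJ34wB/f38AIr28AM++FwDox64AeLv/AIrfmACWmP8A1bDFAGZmZmZmZmZmZmZmZmZmaYiBERERERERERERERERERERZmZmZmZmZmZmZmZmZmaZiIERERERERERERERERERERG7u2ZmZmZmZmZmZmaZmZiIgREREREREREREREREREREbu7u2ZmZmZmZmZmZpmZmIERERERERERERERERERERERu7u7u2ZmZmZmZmZmmZmIERERERERERERERERERERERG7u7u7ZmaWZmZmZmaZmIEREREREREREREREREREREREbu7u7u2aZmWZmZmZpmYgRERERERERERERERERERERERu7u7u7mZmZlmZmZmmYiIERERERERERERERERERERERG73d3d3ZmZmZlmZmmZiIgREREREREREREREREREREREb3d3dqqmZmZmZlmmZmIiIERERERERERERERERERERER3d2qqqqpmZmZmZmZmZiIgRERERERERERERERERERERHd2qqqqqmZmZmZmZmZiIgREREREREREREREREREREREd2qqqqqqpmZmZmZmZiIiBERERERERERERERERERERERqqqqqqqqiJmZmYiIiIiBERERERERERERERERERERERGqqqqqqqqIiIiIiIiIiBEREREREREREREREREREREREaqqqqqqqqiIiIiIiIiBERERERERERERERERERERERERqqqnqqqqqIiIiIiIgRERERERERERERERERERERERERGqqnd3qqqoiIiIiIEREREREREREREREREREREREREREaqqd3d3d3zIiIiIERERERERERERERERERERERERERERVVp3d3d3fMzIERERERERERERERERERERERERERERERFVVXd3d3fMzMwREREREREREREREREREREREREREREREVVVV3d3d3zMzMERERERERERERERERERERERERERERERVVVXd3d3d3zMzBERERERERERERERERERERERERERERFVVVd3d3d3d8zMEREREREREREREREREREREREREREREVVVV3d3d3d3fMzBERERERERERERERERERERERERERERVVVVVXd3d3d8zMERERERERERERERERERERERERERERFVVVVVV3d3d3zMwRERERERERFERBEUEREREREREREREVVVVVVVd3d3d3fBERERERERRERERERCIRERERERERESVVVVVVVXd3d3d3URERFERERERERERCIiEREREREREiJVVVVVVVd3d3d3VVERFERERERERERCIiIiERIiIiIiIlVVVVVVVXd3d3VVUREUREREREREREQiIiIiIiIiIiIiEVVVVVVVVVV3VVUREURERERERERERCIiIiIiIiIiIiIRERVVVVVVVVVVVREUREREREREREREIiIiIiIiIiIiIhEREVVVVVVVVVVVEURERERERERERERCIiIiIiIiIiIiEREREVVVVRERVVERREREREREREREJCIiIiIiIiIiIiIREREREVVRERERERRERERERERERCIiIiIiIiIiIiIiIhERERERERERERERFEREREREREQiIiIiIiIiIiIiIiIiEREREREREREREREUREREREREQiIiIiIiIiIiIiIiIiIRERERERERERERERREREREREQiIiIiIiIiIiIiIiIiIhERERERERERERERFEREREREQiIiIiIiIiIiIiIiIiIiERERERERERERERERREREREIiIiIiIiIiIiIiIiIiIiIREREREREREREREREUREREIiIiIiIiIiIiIiIiIiIiIhEREREREREREREREREUREIiIiIiIiIiIiIiIiIiIiIiERERERERERERERERERFEQiIiIiIiIiIiIiIiIiIiIiIRERERERERERERERERERIiIiIiIiIiIiIiIiIiIiIiIhEREREREREREREREREREiIiIiIiIiIiIiIiIiIiIiIiERERERERERERERERERESIiIiIiIiIiIiIiIiIiIiIiIRERERERERERERERERERIiIiIiIiMyIiIiIiIiIiIiIhERERERERERERERERERESIiIiIiMzMyIiIiIiIiIiIiEREREREREREREREREREREiIiIzMzMzMiIiIiIiIiIiIRERERERERERERERERERESIiIzMzMzMyIiIiIiIiIiIhERERERERERERERERERESIiIzMzMzMzMiIiIiIiIiIiERERERERERERERERERERIiMzMzMzMzMzIiIiIiIiIiIREREREREREREREREREREzMzMzMzMzMzMyIiIiIiIiIhEREREREREREREREREREzMzMzMzMzMzMzMiIiIiIiIiERERERERERERERERERETMzMzMzMzMzMzMzMiIiIiIiMRERERERERERERERERERMzMzMzMzMzMzMzMzMyMzMzMxEREREREREREREREREREzMzMzMzMzMzMzMzMzMzMzMzERERERERERERERERERETMxMzMzMzMzMzMzMzMzMzMzMRERERERERERERERERERMxERMzMzMzMzMzMzMzMzMzMxERERERERERERERERERERERERMzMzMzMzMzMzMzMzMzEREREREREREREREREREREREREzMzMzMzMzMzMzMzMzMRERERERERERERERERERERERETMzMzMzMzMzMzMzMzMxERERERERERERERERERERERETMzMzMzMzMzMzMzMzMz"/>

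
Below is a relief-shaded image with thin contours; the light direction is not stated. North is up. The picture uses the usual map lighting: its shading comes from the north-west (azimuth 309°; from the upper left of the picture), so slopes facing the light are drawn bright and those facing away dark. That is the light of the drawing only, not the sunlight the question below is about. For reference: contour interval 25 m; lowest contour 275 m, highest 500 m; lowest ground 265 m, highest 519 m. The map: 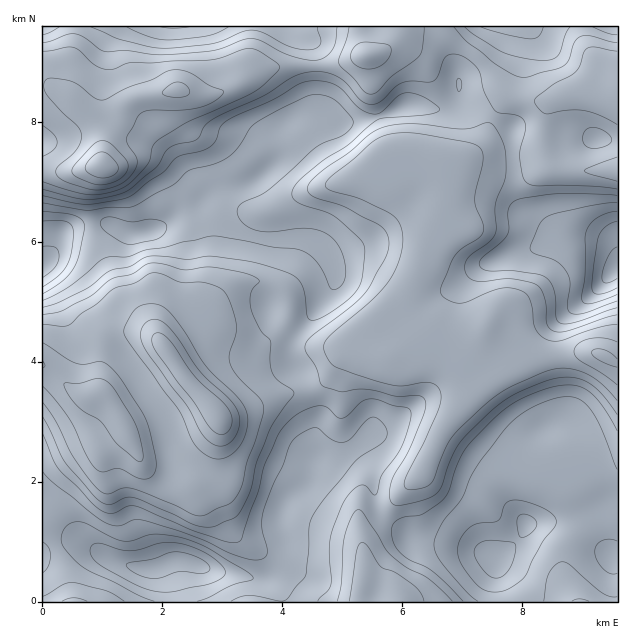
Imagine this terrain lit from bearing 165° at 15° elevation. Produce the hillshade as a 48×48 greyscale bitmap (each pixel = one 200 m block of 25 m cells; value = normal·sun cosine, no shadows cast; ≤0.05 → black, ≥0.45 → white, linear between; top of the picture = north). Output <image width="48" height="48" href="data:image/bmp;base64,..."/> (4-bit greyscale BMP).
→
<image width="48" height="48" href="data:image/bmp;base64,Qk32BAAAAAAAAHYAAAAoAAAAMAAAADAAAAABAAQAAAAAAIAEAAATCwAAEwsAABAAAAAAAAAAAAAAABEREQAiIiIAMzMzAERERABVVVUAZmZmAHd3dwCIiIgAmZmZAKqqqgC7u7sAzMzMAN3d3QDu7u4A////AFVFVUMzREQ0RFd2ZVaId3dkVlRFZ3ZmZlVVREREVUREVnd3ZmZ4d2ZVVlVFZ3dmZmZlRFZ3ZmZ4mZiHd3Z4dURWZmZlVnd3ZndmZ5q6mau8u5h3d3Z3ZUVnh4h2Znd3eIh4m8zMze7cuYh3d3Z3ZmeImZmXZWd4mZiZvMvN7/7bqYiId2ZmeJmZqqqoZVZ4mYmqvLu97u3LqYh3dmZmirqpmruph3eIiImrzczN3Lu7u5h3dmVni8y6maqqupmIiImrzN3cupmqu6mHdmVnebzMqZmrupmZmJqru8zKmIiJq6mYd2VXZ5vMqYmamZiJmZq6qqu5iIiJmqmYh3ZWVWirqYiIiIiIiYqpmqqpiImqq7qYiIdmVEebupiIiIiIiImZmamIiIq8u7qZiIh3ZEWKy5iIh3iIiJmIiJiIiJq8urupmZmHdkV5zbmIh3d4iZmZiId4iJqrqqu6maqYh1VorNupiId4iamZmId4iZmIiZu7uqupmYZnit3KmZiImqmZmHZ4mqhlZ4mruqq8zLh3ia3ty6qaqqmHd2eIqpZEZ3eImqrNzMuYiIrO7dzMuqhlVmeJqXRGd3d3iaq7uqqYiIibze3dyoZlVniaqFVniIiIiZmZmZmYiIiImrzMuWZmZ4mahmeIiIiIiIiIiIiIiIiIiIiZh2Z3eIiIZXiJiIiXZniIiIiIiImIh1RERVZ3eIdlVniIiHiHRFZ4iIiIiIiIh1IAJDRWZ3ZUV4iIiHeIUyRniIh3d3iIiHQQARI0VnZVZ4iIiIiIdTJGeIh3Zmd4iJhRAAEiNWZmd3d3iZiIh1M0Z4iHdlVmZ4mWEBEzIjRWZVZmeIdniHZEV4iZhkMzRXiZY0I1QyI0RDRFVVVWeIdlVniZmGQzRWeal3VGZTIRNDNERFVneIh2VniJq6h2ZniJqZdWZlQiNVVVZmd3iIiHdneIq9ypiIiJqql2dndlVnd3eIiIiZmZiHeImru5mIiaqsypmaqph3d4iJmZqqqqqIeIiImZmIiavN7u7cu6mId3d4mau7qqqYiIiImZmZmrze////26mYh3dmeJu7upmYiIiImqvLvM3t7v///bqYiIdlVmeJmZiIiIiJmavN3d3qmrze/tuZmImHZUNFeIiIiIiJmYmqqqqmVVeIrMy7qZmZh1QiRniIiIiImIiId2ZlVTRWebzMupiJiHZCE2d3d3d3iHeHd2VXd2RXiavLupmIiIdlMTRWZVVWd3eIiId5mIZ4maq7u7qZiHh3ZDIjNERWeIeJmaqpmYd4mqu83u3LqYiImZZDRWZmiamJqqqpiId3iau7ze7ty5mZq8yoiId3iZiImZmYh3dmZniYiKzd3bu7u7zcuph4iHZneIiHd3ZmVURWZnibzMzMuqvMupmIdmVUVnd2Z3ZVVDIkVWd4iZmZqru7qqqYZlVDRXd1VmZUMyERI0VmVEVWd4mqmaqXVVVURWZSNVVUMyERERI0RFZlVVaJmZllVWZmVUMxJFVURDMiIhEjRWd2VUV4iZhUVmd3ZDIg=="/>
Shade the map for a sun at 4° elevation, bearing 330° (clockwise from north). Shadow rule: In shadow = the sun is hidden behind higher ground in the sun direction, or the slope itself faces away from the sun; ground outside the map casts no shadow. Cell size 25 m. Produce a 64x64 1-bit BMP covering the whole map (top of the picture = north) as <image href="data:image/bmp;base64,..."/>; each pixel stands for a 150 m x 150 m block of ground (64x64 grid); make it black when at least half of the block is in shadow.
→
<image width="64" height="64" href="data:image/bmp;base64,Qk0+AgAAAAAAAD4AAAAoAAAAQAAAAEAAAAABAAEAAAAAAAACAAATCwAAEwsAAAIAAAAAAAAA////AAAAAAAAAAAAAAAAAAAGAAAAAAAAAB//AAAAAAAAf/+AAADAAAD//4AAA+AAAf//gAAH4AAD///4AB/gAAP///gA//AAA///8AH/4AAD///wAf+OAAP+H/AB/44AA/gH8AD/zAAB+APwAH/gAAA4A/gAH+AAABgH+AAP8AAAAA/4AA/4AAAAH/wAD/4AAAAf/AAH/4AAAB/+MAf/4AAAD/5/A//8AAAGf3+B//4AAAA/P8D//gAAAA4/4H/+AAAAAD/gP/4AAAAAPEAP/gAAAAAAAAP+AAAAAAAAADwAAAAAAAAAAAAAAAAAAAAAAAAAAAAAAAAAAAAAAAAAAAAAAAAAAACAAAAAAAAAAMAAAAAAAAAAEAAAAAAAAAAcAAAAAAAAAA4AAAAAAAHADwAAAAAAA/APAf4AAAAD+A8f/gAAAAP4D3//AAAAAPgP//8AAIAAID///wABwAAA////AAPgAB////+AA+AAP/////4AgAAf/////4AAAAH/B///wAAAAAAAf//gAAAAAAAP//AAAAAAAA//8AAAAAAAB//4AAAAAAAD//wAAAAGAAf//gcACA4AH///n+AIGAAf///f4AAAAAAH/8/gAAAAAAH/x/gAAAAAAH+PzAAAAAAAAB+MAAAAAAAABgwAAAAAAAAAAAAAAAAAAAAAAAAAAAAAAAAAAA=="/>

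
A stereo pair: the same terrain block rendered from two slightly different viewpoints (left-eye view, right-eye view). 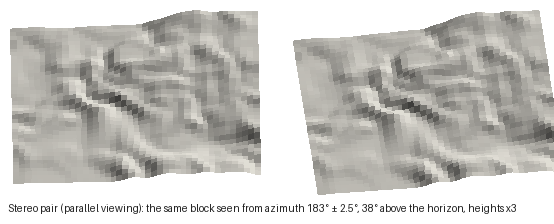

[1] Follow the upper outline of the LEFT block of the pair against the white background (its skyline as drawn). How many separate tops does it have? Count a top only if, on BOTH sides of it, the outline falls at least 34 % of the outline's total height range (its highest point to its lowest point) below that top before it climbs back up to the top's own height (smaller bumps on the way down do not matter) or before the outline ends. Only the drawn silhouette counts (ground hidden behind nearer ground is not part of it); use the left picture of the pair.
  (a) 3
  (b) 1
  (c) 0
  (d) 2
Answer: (c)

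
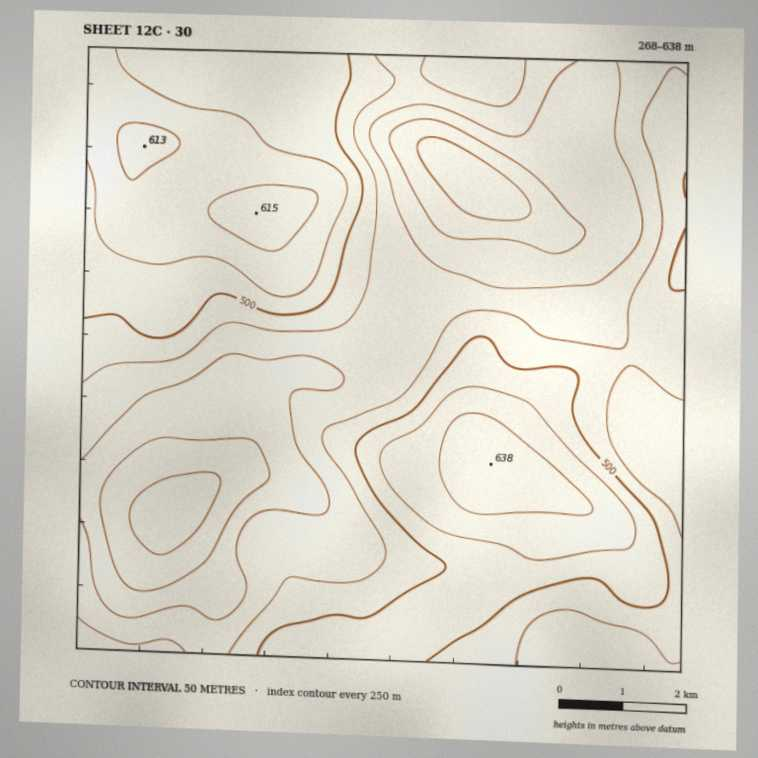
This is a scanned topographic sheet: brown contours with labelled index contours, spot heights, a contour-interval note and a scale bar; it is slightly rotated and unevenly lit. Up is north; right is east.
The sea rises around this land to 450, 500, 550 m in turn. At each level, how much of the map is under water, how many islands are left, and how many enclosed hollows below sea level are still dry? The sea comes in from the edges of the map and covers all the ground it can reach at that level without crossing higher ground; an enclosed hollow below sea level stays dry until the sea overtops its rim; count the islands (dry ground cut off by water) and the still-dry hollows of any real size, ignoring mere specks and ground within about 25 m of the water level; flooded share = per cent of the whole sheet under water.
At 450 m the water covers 46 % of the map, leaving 0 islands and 0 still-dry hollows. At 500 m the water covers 64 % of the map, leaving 0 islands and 0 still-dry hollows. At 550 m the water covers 82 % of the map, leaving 1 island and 0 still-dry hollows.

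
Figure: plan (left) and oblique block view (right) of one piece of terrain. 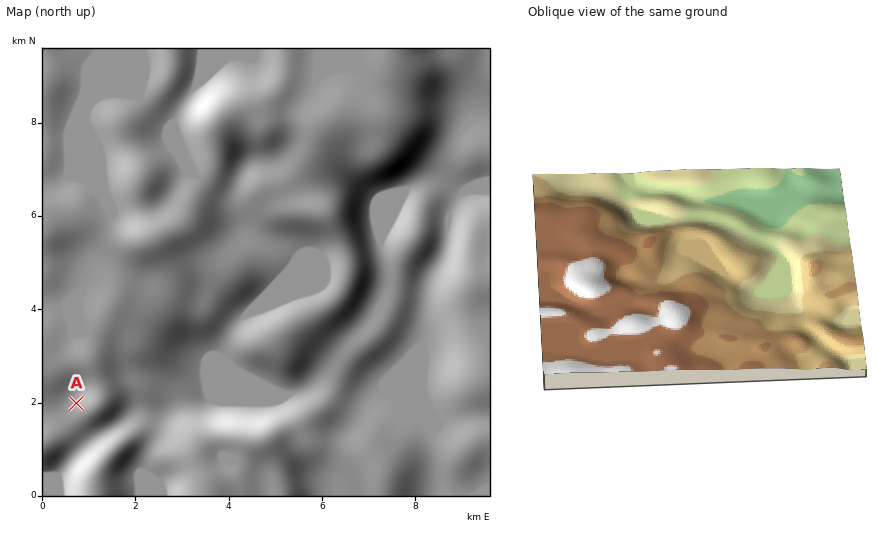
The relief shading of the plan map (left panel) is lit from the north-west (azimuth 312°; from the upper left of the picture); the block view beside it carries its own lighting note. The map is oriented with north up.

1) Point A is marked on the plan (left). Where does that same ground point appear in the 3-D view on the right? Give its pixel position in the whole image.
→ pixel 798 352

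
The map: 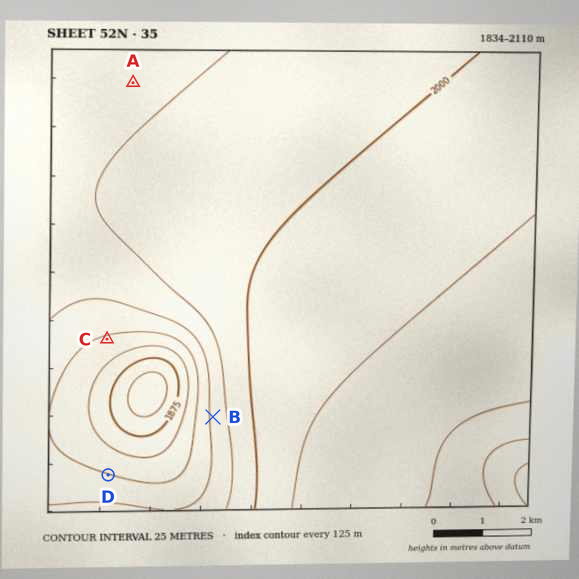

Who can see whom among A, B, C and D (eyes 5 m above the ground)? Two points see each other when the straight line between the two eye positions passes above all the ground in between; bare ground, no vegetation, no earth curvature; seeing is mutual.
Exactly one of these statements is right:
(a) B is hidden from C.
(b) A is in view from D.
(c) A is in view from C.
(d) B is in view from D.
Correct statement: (d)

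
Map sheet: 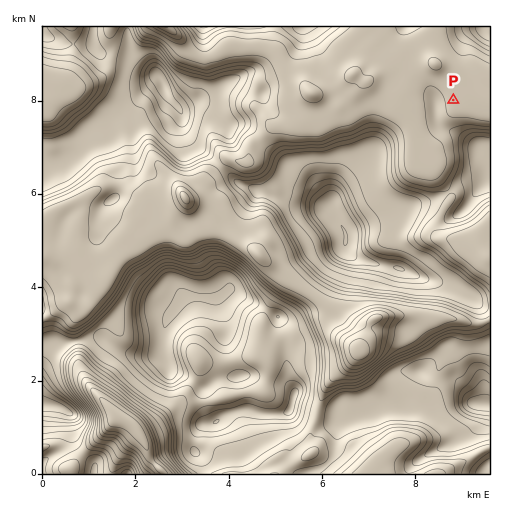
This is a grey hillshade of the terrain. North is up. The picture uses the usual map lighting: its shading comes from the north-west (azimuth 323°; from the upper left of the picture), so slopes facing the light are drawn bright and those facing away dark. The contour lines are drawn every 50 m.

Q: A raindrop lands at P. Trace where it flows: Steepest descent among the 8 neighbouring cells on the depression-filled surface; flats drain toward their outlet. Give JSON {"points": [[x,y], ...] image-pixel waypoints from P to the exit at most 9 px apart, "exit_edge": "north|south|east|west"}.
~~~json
{"points": [[453, 100], [444, 100], [436, 104], [437, 113], [438, 122], [447, 129], [457, 134], [466, 141], [475, 146], [485, 155], [489, 161]], "exit_edge": "east"}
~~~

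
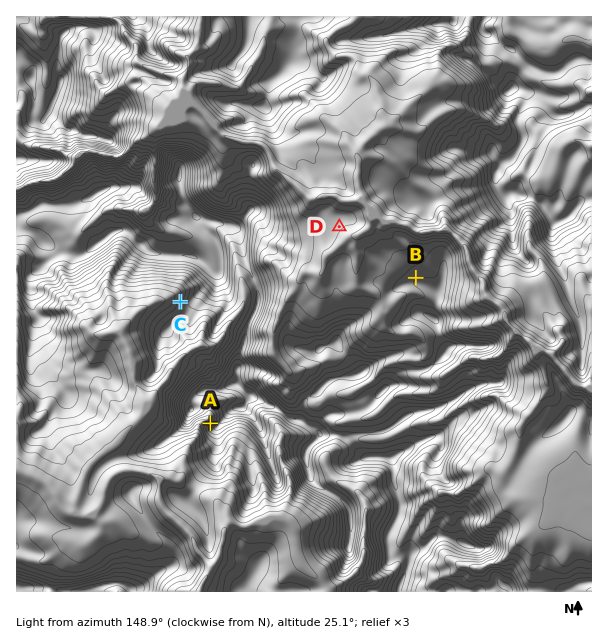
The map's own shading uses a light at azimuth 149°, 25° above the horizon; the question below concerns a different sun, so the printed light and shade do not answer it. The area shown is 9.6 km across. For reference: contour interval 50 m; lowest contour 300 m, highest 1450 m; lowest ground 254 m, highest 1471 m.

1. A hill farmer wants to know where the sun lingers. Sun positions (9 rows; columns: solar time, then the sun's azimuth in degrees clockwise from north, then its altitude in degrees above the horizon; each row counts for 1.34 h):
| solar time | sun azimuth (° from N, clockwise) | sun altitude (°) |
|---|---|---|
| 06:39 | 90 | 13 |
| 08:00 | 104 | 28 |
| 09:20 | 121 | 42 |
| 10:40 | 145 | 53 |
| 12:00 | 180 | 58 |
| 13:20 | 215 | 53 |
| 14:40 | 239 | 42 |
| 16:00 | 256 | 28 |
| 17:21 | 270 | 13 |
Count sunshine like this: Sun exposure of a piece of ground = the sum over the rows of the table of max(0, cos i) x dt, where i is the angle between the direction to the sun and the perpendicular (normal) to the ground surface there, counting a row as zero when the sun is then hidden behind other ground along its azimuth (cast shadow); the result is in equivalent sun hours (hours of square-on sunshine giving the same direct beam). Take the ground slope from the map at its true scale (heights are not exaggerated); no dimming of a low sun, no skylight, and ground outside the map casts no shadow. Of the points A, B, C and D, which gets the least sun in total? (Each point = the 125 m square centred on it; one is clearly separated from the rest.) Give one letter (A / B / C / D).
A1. A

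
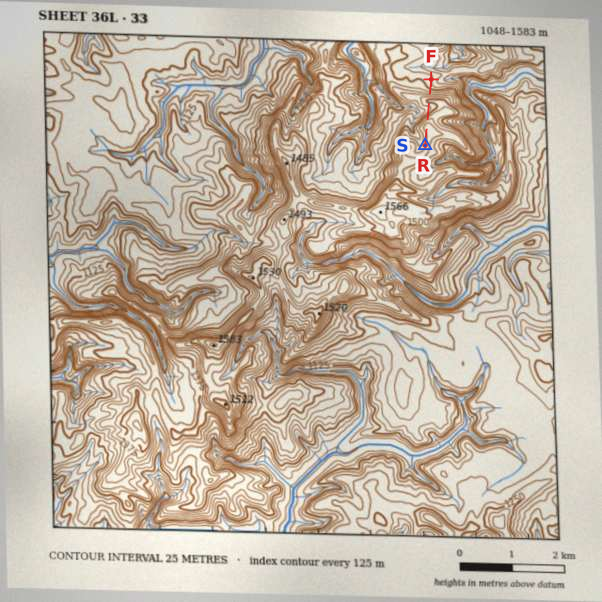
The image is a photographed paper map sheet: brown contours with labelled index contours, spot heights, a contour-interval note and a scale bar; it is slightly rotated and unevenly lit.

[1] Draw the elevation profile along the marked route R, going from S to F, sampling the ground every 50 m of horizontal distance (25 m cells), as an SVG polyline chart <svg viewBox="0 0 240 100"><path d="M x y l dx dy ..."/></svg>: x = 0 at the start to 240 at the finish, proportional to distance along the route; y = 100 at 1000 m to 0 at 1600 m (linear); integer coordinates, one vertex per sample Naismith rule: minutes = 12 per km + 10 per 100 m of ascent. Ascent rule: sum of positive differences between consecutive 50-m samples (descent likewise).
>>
<svg viewBox="0 0 240 100"><path d="M0 25l9 1 9 0 10 0 9-1 9 0 9-2 9-1 9 1 10 2 9 3 9 4 9 5 9 3 9 3 10 0 9-3 9-3 9 0 9 4 9 6 10 6 9 4 9 3 9 1 9 1 9 1 2 0"/></svg>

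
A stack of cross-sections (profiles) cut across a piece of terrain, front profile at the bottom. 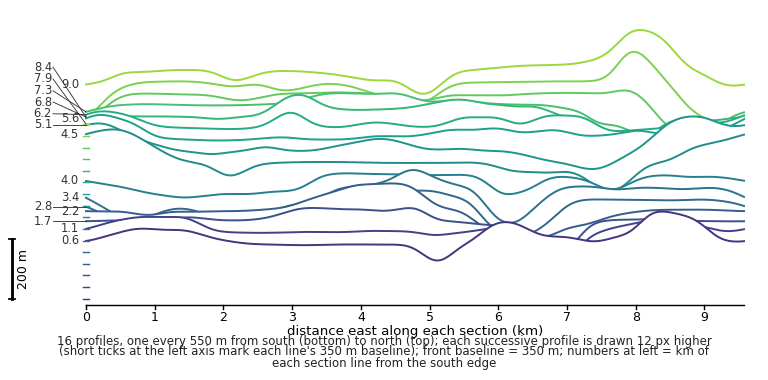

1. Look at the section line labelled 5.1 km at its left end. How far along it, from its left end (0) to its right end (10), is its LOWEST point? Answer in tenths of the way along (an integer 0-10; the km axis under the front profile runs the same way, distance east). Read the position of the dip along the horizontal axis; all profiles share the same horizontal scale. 8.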